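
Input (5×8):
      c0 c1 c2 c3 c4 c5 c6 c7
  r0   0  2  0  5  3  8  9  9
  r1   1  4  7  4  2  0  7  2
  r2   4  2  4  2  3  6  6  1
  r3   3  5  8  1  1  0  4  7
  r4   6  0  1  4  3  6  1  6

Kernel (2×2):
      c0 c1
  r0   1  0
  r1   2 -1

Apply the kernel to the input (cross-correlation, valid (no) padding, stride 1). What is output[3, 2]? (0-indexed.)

The receptive field on the input at this output position is [8 1 / 1 4]. Elementwise product with the kernel and sum: 8·1 + 1·2 + 4·-1.

6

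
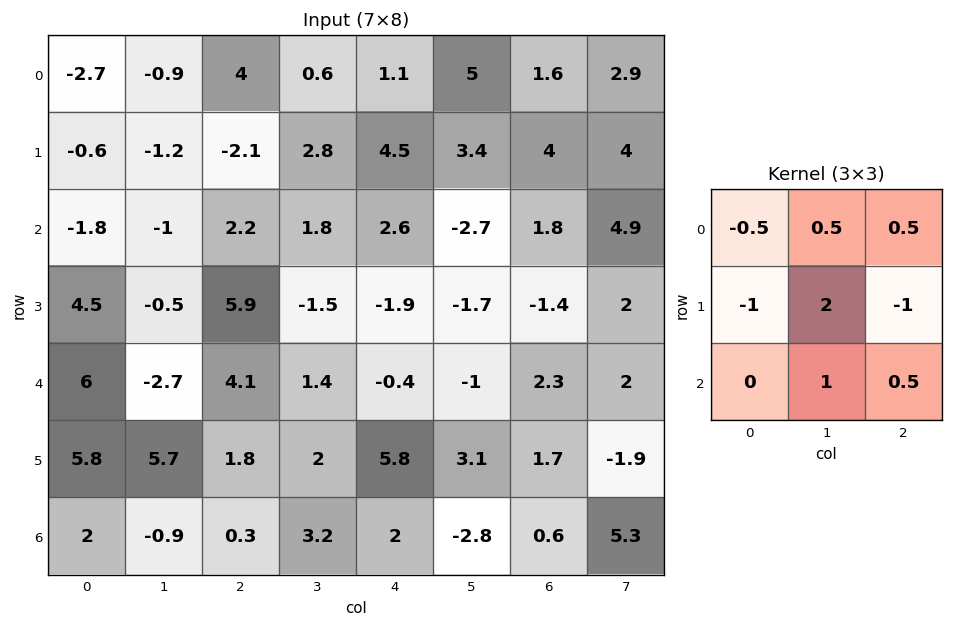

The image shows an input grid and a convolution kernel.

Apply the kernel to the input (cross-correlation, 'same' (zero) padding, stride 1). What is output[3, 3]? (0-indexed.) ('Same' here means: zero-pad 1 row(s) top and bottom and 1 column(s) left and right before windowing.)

The receptive field on the zero-padded input at this output position is [2.2 1.8 2.6 / 5.9 -1.5 -1.9 / 4.1 1.4 -0.4]. Elementwise product with the kernel and sum: 2.2·-0.5 + 1.8·0.5 + 2.6·0.5 + 5.9·-1 + -1.5·2 + -1.9·-1 + 1.4·1 + -0.4·0.5.

-4.7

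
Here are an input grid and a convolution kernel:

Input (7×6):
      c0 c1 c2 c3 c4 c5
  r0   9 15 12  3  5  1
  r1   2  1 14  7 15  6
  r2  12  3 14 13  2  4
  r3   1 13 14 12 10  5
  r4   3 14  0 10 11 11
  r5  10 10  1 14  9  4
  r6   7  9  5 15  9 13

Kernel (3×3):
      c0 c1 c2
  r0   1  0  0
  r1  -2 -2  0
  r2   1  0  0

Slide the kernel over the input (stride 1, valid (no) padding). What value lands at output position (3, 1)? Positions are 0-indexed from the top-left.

-5

The receptive field on the input at this output position is [13 14 12 / 14 0 10 / 10 1 14]. Elementwise product with the kernel and sum: 13·1 + 14·-2 + 0·-2 + 10·1.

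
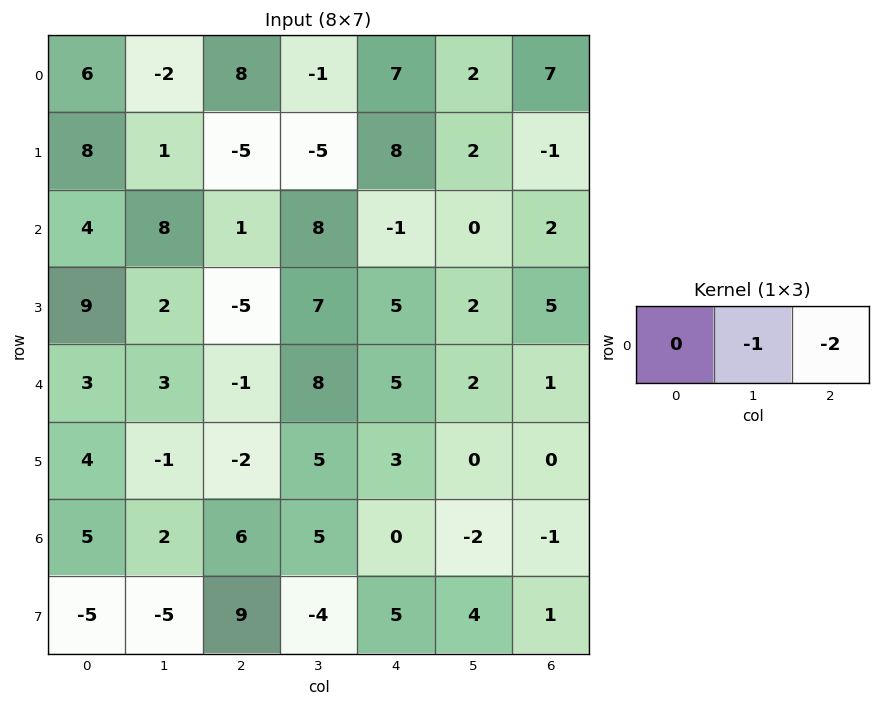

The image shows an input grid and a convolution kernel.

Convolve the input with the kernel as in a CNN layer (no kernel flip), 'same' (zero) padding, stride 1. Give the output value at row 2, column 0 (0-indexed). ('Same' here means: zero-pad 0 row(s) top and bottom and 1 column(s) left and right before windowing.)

The receptive field on the zero-padded input at this output position is [0 4 8]. Elementwise product with the kernel and sum: 4·-1 + 8·-2.

-20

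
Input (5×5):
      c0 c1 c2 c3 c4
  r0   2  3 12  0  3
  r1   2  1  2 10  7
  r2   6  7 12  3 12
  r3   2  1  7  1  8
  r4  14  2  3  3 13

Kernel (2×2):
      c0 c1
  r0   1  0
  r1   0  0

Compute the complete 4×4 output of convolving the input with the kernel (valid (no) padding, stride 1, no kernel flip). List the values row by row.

Output[0,0]: The receptive field on the input at this output position is [2 3 / 2 1]. Elementwise product with the kernel and sum: 2·1.
Output[0,1]: The receptive field on the input at this output position is [3 12 / 1 2]. Elementwise product with the kernel and sum: 3·1.

2 3 12 0
2 1 2 10
6 7 12 3
2 1 7 1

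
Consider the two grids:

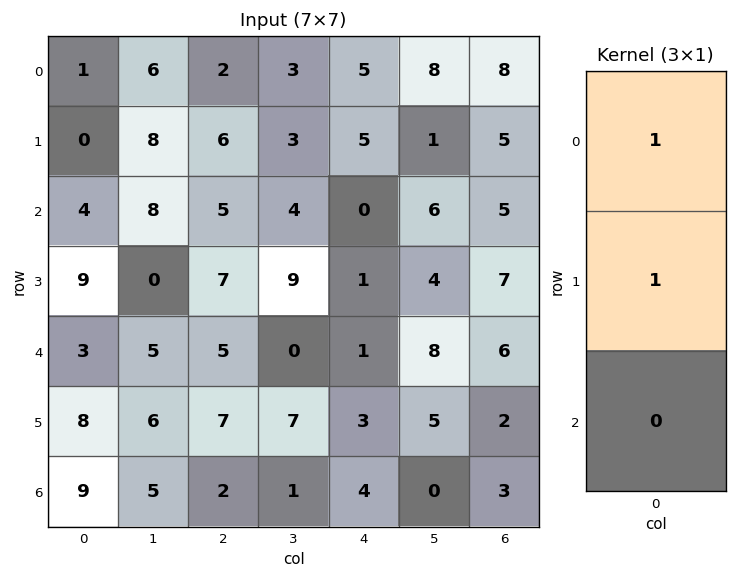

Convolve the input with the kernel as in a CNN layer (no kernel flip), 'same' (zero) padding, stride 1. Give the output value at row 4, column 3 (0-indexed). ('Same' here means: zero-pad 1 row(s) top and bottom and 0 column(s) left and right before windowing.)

9

The receptive field on the zero-padded input at this output position is [9 / 0 / 7]. Elementwise product with the kernel and sum: 9·1 + 0·1.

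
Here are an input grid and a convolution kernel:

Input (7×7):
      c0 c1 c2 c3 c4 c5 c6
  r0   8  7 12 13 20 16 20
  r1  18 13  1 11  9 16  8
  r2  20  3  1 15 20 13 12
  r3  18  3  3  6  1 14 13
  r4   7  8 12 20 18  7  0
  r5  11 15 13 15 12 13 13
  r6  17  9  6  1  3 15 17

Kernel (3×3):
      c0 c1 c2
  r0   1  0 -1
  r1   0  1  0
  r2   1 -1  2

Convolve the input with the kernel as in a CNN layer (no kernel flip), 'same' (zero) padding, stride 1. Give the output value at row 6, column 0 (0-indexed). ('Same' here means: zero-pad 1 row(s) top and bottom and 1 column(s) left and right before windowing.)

The receptive field on the zero-padded input at this output position is [0 11 15 / 0 17 9 / 0 0 0]. Elementwise product with the kernel and sum: 0·1 + 15·-1 + 17·1 + 0·1 + 0·-1 + 0·2.

2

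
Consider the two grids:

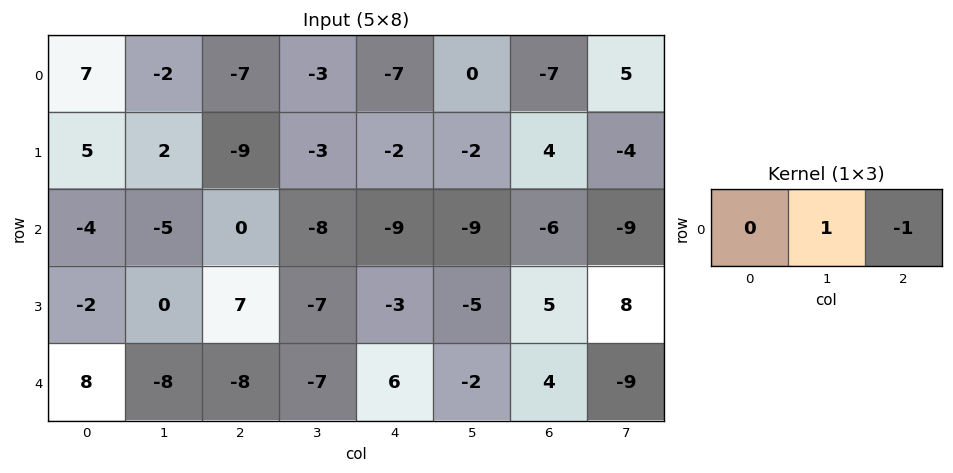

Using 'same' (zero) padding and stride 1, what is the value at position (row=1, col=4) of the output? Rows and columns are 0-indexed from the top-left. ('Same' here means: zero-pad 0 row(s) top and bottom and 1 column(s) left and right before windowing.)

0

The receptive field on the zero-padded input at this output position is [-3 -2 -2]. Elementwise product with the kernel and sum: -2·1 + -2·-1.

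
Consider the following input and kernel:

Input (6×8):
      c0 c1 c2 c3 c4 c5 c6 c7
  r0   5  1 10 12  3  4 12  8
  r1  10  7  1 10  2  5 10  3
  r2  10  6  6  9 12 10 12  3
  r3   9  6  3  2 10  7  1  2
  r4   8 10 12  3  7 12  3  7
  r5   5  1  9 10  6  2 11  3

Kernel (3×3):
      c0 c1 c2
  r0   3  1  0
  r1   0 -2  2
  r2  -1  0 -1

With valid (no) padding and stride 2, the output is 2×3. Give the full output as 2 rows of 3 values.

Output[0,0]: The receptive field on the input at this output position is [5 1 10 / 10 7 1 / 10 6 6]. Elementwise product with the kernel and sum: 5·3 + 1·1 + 7·-2 + 1·2 + 10·-1 + 6·-1.
Output[0,1]: The receptive field on the input at this output position is [10 12 3 / 1 10 2 / 6 9 12]. Elementwise product with the kernel and sum: 10·3 + 12·1 + 10·-2 + 2·2 + 6·-1 + 12·-1.

-12 8 -1
10 24 24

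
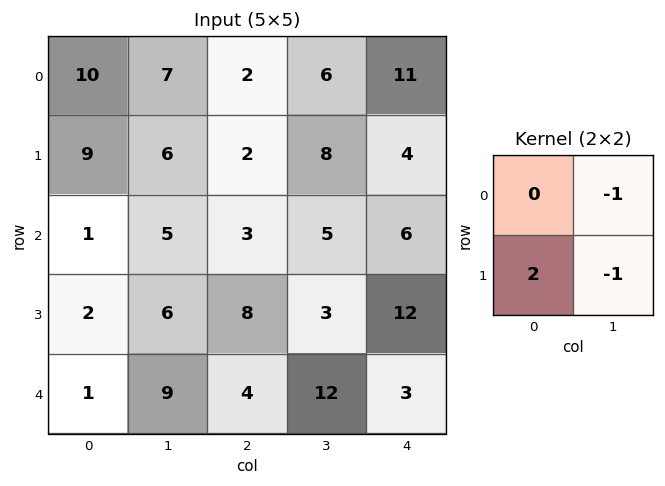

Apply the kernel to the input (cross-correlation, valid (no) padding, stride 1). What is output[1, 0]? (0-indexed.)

-9

The receptive field on the input at this output position is [9 6 / 1 5]. Elementwise product with the kernel and sum: 6·-1 + 1·2 + 5·-1.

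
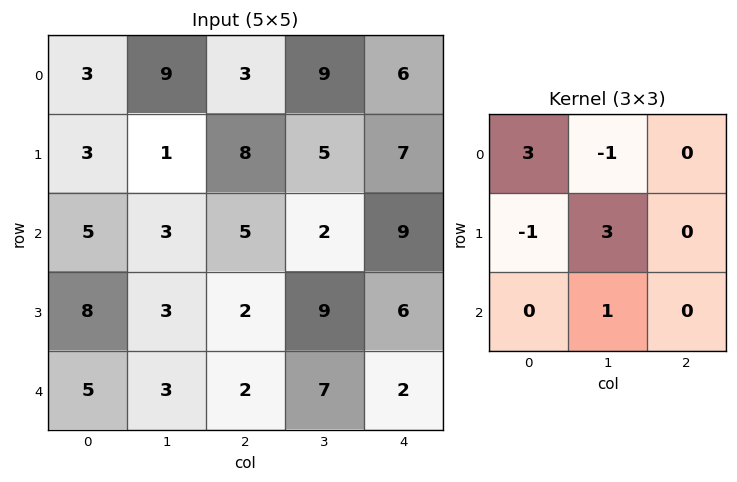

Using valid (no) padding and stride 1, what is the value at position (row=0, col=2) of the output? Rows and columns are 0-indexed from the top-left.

9

The receptive field on the input at this output position is [3 9 6 / 8 5 7 / 5 2 9]. Elementwise product with the kernel and sum: 3·3 + 9·-1 + 8·-1 + 5·3 + 2·1.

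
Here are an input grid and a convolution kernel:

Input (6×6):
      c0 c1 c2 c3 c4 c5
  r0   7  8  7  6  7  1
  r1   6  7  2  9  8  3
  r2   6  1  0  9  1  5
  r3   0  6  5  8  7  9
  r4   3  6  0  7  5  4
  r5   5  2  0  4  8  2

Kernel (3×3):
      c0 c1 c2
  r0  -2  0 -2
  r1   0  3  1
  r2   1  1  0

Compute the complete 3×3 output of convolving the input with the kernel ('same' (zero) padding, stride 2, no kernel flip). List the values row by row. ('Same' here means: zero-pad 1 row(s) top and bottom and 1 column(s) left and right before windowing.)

35 36 39
5 -12 -1
8 -19 -3

Output[0,0]: The receptive field on the zero-padded input at this output position is [0 0 0 / 0 7 8 / 0 6 7]. Elementwise product with the kernel and sum: 0·-2 + 0·-2 + 7·3 + 8·1 + 0·1 + 6·1.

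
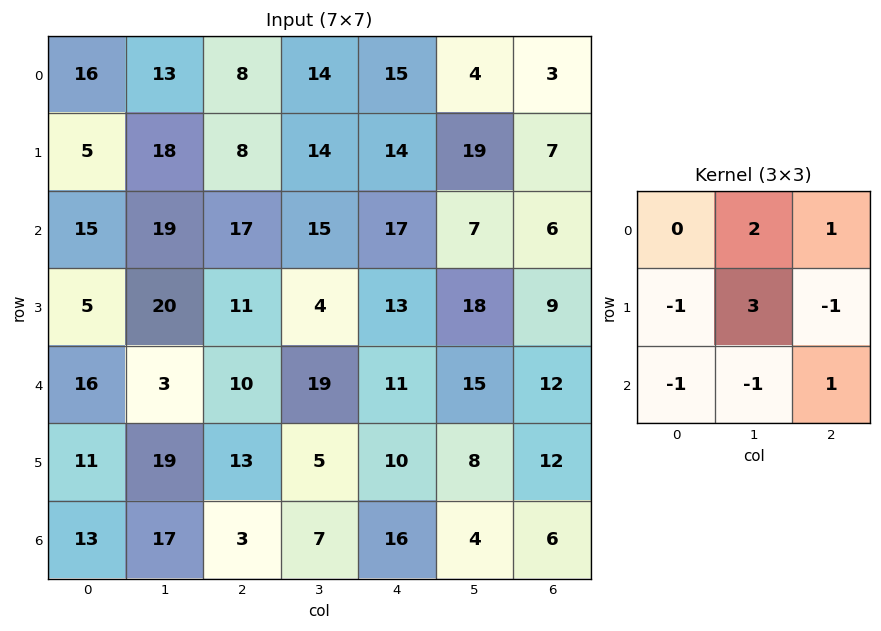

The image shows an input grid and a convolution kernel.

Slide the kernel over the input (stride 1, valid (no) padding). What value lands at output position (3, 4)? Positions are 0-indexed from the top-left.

61

The receptive field on the input at this output position is [13 18 9 / 11 15 12 / 10 8 12]. Elementwise product with the kernel and sum: 18·2 + 9·1 + 11·-1 + 15·3 + 12·-1 + 10·-1 + 8·-1 + 12·1.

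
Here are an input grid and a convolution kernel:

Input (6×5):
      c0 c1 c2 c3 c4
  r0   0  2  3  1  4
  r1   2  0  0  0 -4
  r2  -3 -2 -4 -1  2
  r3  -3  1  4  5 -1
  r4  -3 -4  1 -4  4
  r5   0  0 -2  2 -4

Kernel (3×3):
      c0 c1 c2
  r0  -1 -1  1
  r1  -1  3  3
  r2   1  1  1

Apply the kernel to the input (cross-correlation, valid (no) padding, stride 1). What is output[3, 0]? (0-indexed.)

The receptive field on the input at this output position is [-3 1 4 / -3 -4 1 / 0 0 -2]. Elementwise product with the kernel and sum: -3·-1 + 1·-1 + 4·1 + -3·-1 + -4·3 + 1·3 + 0·1 + 0·1 + -2·1.

-2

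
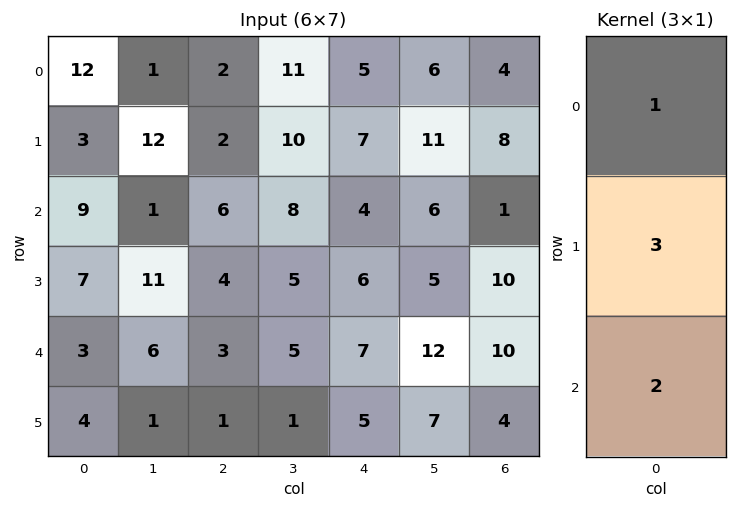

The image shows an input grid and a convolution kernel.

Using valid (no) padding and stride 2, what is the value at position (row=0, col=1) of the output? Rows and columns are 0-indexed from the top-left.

The receptive field on the input at this output position is [2 / 2 / 6]. Elementwise product with the kernel and sum: 2·1 + 2·3 + 6·2.

20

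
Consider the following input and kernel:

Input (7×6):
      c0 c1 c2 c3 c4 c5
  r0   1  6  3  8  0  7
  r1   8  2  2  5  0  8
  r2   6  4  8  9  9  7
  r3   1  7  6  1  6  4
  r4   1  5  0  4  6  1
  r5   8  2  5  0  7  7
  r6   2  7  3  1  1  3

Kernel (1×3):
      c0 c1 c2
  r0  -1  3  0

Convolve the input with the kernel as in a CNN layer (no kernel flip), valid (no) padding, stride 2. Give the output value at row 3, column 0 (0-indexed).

The receptive field on the input at this output position is [2 7 3]. Elementwise product with the kernel and sum: 2·-1 + 7·3.

19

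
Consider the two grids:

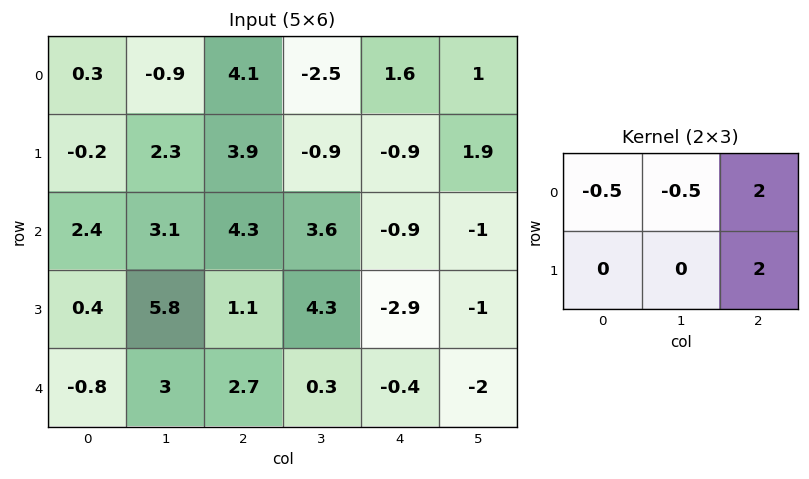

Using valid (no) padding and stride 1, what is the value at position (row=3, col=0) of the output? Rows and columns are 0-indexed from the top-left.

The receptive field on the input at this output position is [0.4 5.8 1.1 / -0.8 3 2.7]. Elementwise product with the kernel and sum: 0.4·-0.5 + 5.8·-0.5 + 1.1·2 + 2.7·2.

4.5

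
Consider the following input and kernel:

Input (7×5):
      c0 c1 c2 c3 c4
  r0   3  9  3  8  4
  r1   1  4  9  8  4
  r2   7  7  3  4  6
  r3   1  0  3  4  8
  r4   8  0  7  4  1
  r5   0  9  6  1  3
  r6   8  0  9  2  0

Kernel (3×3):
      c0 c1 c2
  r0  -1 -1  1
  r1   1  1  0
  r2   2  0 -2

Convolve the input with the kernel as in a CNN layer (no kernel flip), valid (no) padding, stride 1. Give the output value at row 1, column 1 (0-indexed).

The receptive field on the input at this output position is [4 9 8 / 7 3 4 / 0 3 4]. Elementwise product with the kernel and sum: 4·-1 + 9·-1 + 8·1 + 7·1 + 3·1 + 0·2 + 4·-2.

-3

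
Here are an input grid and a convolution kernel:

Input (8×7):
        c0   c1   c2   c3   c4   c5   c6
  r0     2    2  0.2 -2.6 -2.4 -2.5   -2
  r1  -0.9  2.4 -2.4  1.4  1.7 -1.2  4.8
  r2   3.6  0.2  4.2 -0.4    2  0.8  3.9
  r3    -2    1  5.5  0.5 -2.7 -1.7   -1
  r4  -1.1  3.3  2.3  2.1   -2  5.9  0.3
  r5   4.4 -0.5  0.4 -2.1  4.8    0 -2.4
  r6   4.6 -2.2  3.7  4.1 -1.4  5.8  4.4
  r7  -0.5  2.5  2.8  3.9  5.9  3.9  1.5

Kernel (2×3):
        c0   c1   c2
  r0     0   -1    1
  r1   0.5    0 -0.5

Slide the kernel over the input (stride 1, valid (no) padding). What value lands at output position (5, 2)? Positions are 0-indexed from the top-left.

The receptive field on the input at this output position is [0.4 -2.1 4.8 / 3.7 4.1 -1.4]. Elementwise product with the kernel and sum: -2.1·-1 + 4.8·1 + 3.7·0.5 + -1.4·-0.5.

9.45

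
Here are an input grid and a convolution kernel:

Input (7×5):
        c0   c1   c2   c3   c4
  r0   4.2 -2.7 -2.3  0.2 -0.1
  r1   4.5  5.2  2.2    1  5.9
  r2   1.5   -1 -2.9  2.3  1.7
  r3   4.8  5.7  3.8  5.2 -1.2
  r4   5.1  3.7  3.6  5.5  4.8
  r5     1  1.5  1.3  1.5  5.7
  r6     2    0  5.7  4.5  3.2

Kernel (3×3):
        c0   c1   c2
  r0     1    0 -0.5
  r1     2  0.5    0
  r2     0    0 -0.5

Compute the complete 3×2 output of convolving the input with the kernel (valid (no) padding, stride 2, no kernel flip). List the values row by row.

18.4 1.8
13.6 4.05
3.2 2.95

Output[0,0]: The receptive field on the input at this output position is [4.2 -2.7 -2.3 / 4.5 5.2 2.2 / 1.5 -1 -2.9]. Elementwise product with the kernel and sum: 4.2·1 + -2.3·-0.5 + 4.5·2 + 5.2·0.5 + -2.9·-0.5.
Output[0,1]: The receptive field on the input at this output position is [-2.3 0.2 -0.1 / 2.2 1 5.9 / -2.9 2.3 1.7]. Elementwise product with the kernel and sum: -2.3·1 + -0.1·-0.5 + 2.2·2 + 1·0.5 + 1.7·-0.5.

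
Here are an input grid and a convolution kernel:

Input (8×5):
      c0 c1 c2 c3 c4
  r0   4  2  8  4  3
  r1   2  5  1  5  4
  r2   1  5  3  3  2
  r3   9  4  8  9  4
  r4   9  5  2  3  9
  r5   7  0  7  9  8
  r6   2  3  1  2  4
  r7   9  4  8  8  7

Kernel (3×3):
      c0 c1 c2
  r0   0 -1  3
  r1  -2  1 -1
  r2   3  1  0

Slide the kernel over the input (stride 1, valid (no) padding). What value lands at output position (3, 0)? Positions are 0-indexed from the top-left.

The receptive field on the input at this output position is [9 4 8 / 9 5 2 / 7 0 7]. Elementwise product with the kernel and sum: 4·-1 + 8·3 + 9·-2 + 5·1 + 2·-1 + 7·3 + 0·1.

26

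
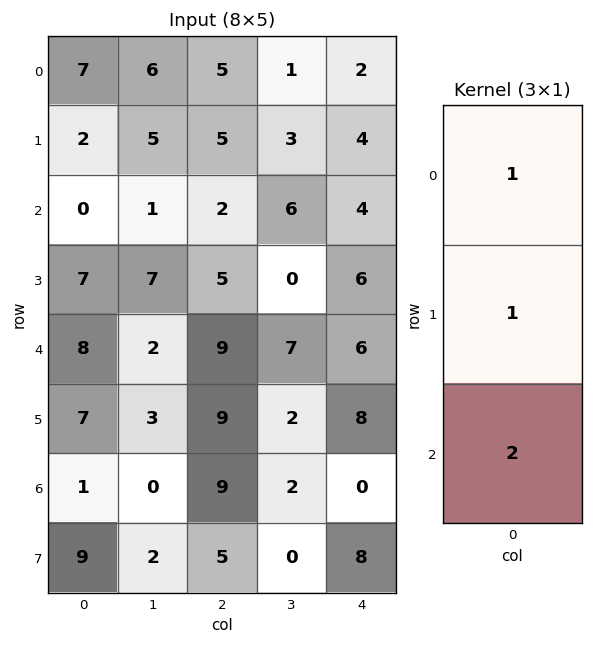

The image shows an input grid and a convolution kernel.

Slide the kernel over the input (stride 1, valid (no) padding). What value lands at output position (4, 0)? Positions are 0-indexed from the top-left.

The receptive field on the input at this output position is [8 / 7 / 1]. Elementwise product with the kernel and sum: 8·1 + 7·1 + 1·2.

17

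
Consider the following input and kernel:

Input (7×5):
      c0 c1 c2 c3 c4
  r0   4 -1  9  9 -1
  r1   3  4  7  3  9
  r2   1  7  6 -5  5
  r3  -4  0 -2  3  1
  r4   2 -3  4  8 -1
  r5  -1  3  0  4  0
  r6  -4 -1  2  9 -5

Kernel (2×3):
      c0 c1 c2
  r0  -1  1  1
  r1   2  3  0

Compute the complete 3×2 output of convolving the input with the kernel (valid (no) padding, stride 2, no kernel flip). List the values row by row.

22 22
4 -1
6 15

Output[0,0]: The receptive field on the input at this output position is [4 -1 9 / 3 4 7]. Elementwise product with the kernel and sum: 4·-1 + -1·1 + 9·1 + 3·2 + 4·3.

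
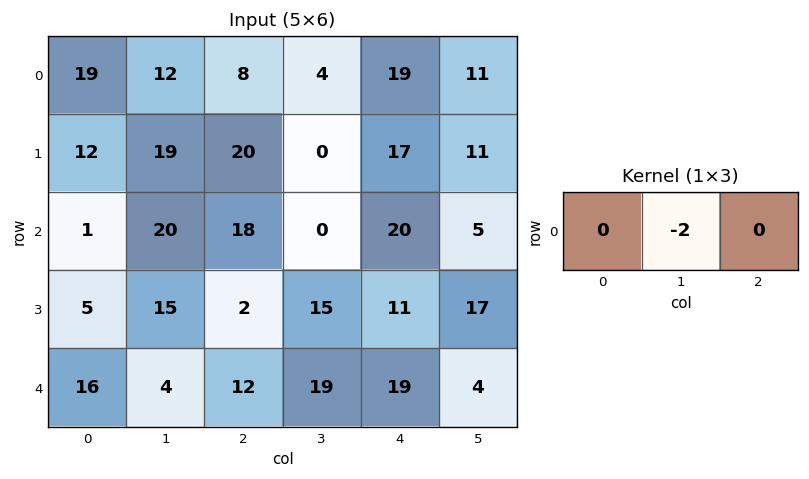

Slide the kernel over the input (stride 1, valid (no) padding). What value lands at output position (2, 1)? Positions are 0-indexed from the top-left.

-36

The receptive field on the input at this output position is [20 18 0]. Elementwise product with the kernel and sum: 18·-2.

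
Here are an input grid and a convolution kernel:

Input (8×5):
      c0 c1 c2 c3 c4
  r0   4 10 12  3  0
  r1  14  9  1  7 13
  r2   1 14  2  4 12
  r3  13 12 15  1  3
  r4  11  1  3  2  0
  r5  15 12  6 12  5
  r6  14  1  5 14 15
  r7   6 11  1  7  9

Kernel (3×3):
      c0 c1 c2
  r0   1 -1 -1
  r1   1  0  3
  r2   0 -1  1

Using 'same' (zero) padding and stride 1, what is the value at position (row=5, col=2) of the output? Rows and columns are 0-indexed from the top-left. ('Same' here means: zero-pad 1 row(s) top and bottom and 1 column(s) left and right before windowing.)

53

The receptive field on the zero-padded input at this output position is [1 3 2 / 12 6 12 / 1 5 14]. Elementwise product with the kernel and sum: 1·1 + 3·-1 + 2·-1 + 12·1 + 12·3 + 5·-1 + 14·1.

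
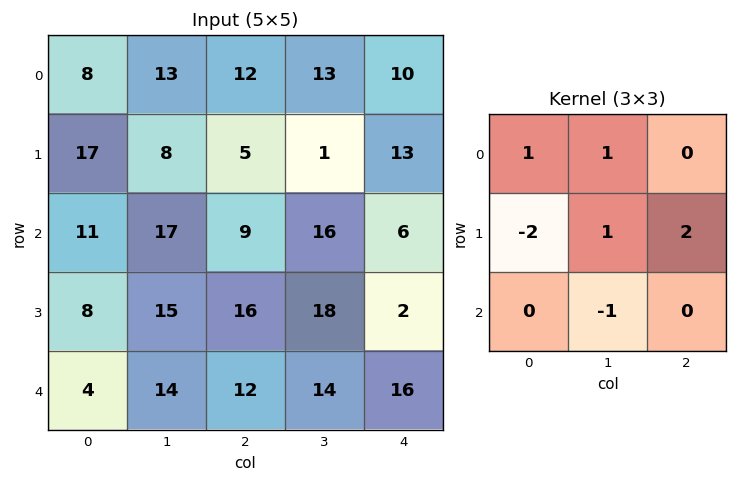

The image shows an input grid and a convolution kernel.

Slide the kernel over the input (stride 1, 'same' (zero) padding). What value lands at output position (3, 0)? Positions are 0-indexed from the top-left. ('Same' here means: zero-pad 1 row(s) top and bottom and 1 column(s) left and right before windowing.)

The receptive field on the zero-padded input at this output position is [0 11 17 / 0 8 15 / 0 4 14]. Elementwise product with the kernel and sum: 0·1 + 11·1 + 0·-2 + 8·1 + 15·2 + 4·-1.

45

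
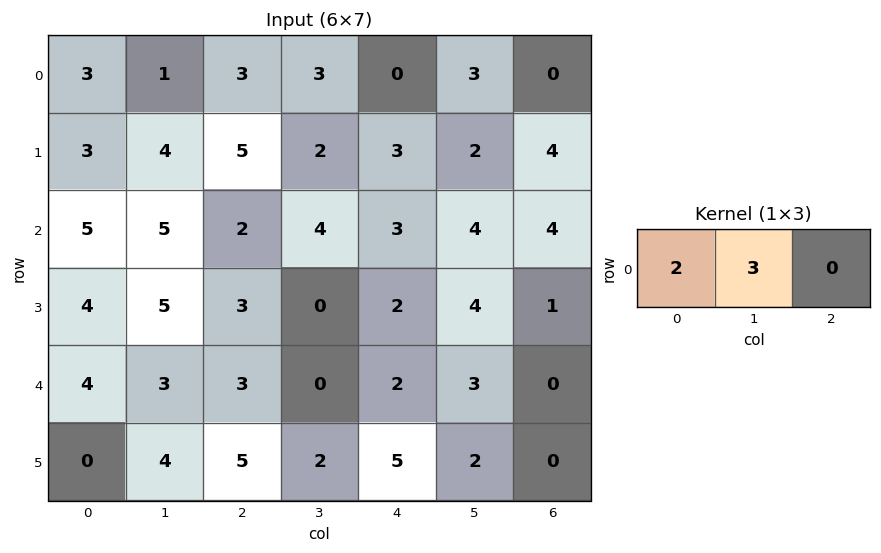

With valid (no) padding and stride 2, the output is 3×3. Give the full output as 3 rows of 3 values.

9 15 9
25 16 18
17 6 13

Output[0,0]: The receptive field on the input at this output position is [3 1 3]. Elementwise product with the kernel and sum: 3·2 + 1·3.
Output[0,1]: The receptive field on the input at this output position is [3 3 0]. Elementwise product with the kernel and sum: 3·2 + 3·3.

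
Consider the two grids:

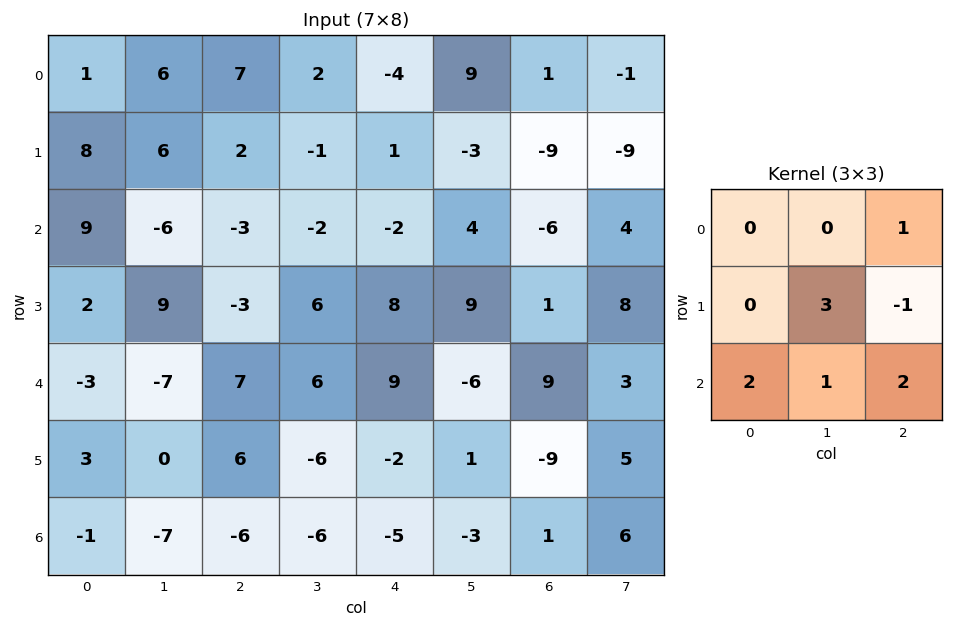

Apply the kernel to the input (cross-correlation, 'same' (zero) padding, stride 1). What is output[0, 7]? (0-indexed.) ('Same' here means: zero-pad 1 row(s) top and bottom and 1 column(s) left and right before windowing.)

The receptive field on the zero-padded input at this output position is [0 0 0 / 1 -1 0 / -9 -9 0]. Elementwise product with the kernel and sum: 0·1 + -1·3 + 0·-1 + -9·2 + -9·1 + 0·2.

-30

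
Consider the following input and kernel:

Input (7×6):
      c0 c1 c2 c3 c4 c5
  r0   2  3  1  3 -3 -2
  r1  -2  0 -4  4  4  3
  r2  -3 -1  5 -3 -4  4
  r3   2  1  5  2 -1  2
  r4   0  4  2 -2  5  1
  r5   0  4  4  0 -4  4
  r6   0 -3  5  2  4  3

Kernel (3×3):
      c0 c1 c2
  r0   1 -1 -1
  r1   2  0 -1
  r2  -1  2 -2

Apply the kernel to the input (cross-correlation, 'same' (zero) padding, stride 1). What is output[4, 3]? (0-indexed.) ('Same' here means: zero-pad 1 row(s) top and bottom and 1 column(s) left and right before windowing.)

7

The receptive field on the zero-padded input at this output position is [5 2 -1 / 2 -2 5 / 4 0 -4]. Elementwise product with the kernel and sum: 5·1 + 2·-1 + -1·-1 + 2·2 + 5·-1 + 4·-1 + 0·2 + -4·-2.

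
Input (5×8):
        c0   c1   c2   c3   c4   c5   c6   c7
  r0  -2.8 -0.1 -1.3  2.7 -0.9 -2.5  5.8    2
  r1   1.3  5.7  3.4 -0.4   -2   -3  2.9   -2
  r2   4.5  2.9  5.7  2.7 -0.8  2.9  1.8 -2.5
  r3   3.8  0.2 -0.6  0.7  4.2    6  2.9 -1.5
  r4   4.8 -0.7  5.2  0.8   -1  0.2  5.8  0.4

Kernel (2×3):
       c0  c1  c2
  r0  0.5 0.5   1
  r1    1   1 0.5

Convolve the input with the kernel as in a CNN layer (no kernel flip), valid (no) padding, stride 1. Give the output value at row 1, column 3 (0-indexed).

-0.85

The receptive field on the input at this output position is [-0.4 -2 -3 / 2.7 -0.8 2.9]. Elementwise product with the kernel and sum: -0.4·0.5 + -2·0.5 + -3·1 + 2.7·1 + -0.8·1 + 2.9·0.5.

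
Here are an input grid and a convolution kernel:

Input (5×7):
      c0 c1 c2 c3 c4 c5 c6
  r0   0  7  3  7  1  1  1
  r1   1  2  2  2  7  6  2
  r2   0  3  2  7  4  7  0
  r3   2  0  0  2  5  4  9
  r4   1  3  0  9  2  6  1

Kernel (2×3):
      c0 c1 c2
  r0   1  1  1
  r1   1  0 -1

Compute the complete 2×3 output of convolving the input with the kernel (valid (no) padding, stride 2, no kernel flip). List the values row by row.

Output[0,0]: The receptive field on the input at this output position is [0 7 3 / 1 2 2]. Elementwise product with the kernel and sum: 0·1 + 7·1 + 3·1 + 1·1 + 2·-1.
Output[0,1]: The receptive field on the input at this output position is [3 7 1 / 2 2 7]. Elementwise product with the kernel and sum: 3·1 + 7·1 + 1·1 + 2·1 + 7·-1.

9 6 8
7 8 7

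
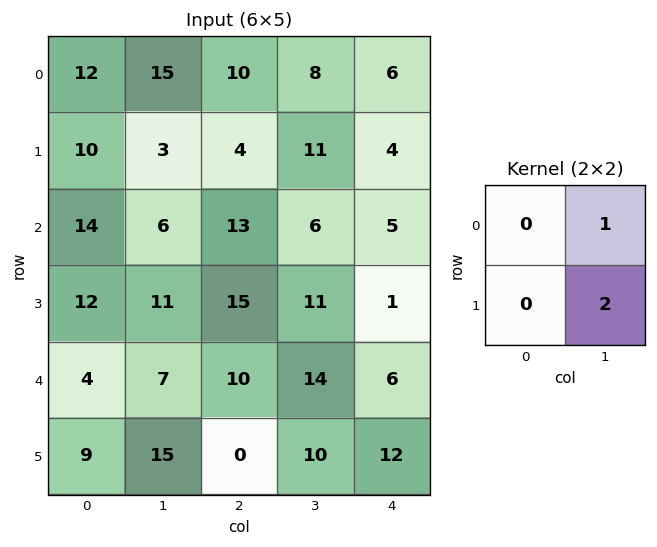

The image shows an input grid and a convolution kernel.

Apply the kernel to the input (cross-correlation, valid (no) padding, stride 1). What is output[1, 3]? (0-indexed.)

The receptive field on the input at this output position is [11 4 / 6 5]. Elementwise product with the kernel and sum: 4·1 + 5·2.

14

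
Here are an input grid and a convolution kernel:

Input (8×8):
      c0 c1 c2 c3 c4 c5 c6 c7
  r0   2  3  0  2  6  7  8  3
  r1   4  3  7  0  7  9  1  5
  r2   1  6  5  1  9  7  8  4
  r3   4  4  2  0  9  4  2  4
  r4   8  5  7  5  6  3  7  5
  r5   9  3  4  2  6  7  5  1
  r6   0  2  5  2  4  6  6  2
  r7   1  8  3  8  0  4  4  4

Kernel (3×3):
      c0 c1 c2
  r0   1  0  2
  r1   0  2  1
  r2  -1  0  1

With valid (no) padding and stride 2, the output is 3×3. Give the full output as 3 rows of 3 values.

19 23 40
20 31 36
37 28 41

Output[0,0]: The receptive field on the input at this output position is [2 3 0 / 4 3 7 / 1 6 5]. Elementwise product with the kernel and sum: 2·1 + 0·2 + 3·2 + 7·1 + 1·-1 + 5·1.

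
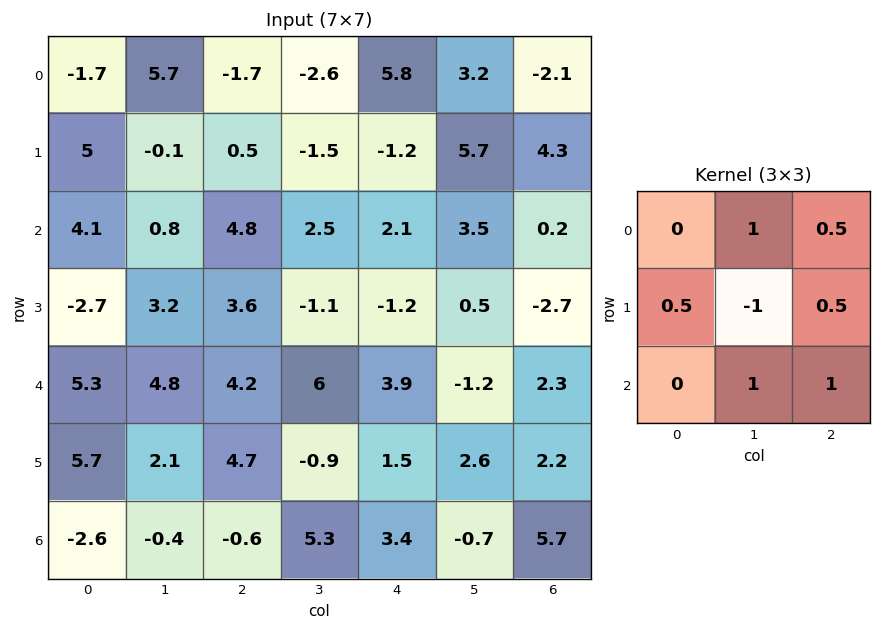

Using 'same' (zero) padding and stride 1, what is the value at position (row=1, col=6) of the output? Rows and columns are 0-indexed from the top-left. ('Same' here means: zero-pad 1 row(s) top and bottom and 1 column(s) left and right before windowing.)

-3.35

The receptive field on the zero-padded input at this output position is [3.2 -2.1 0 / 5.7 4.3 0 / 3.5 0.2 0]. Elementwise product with the kernel and sum: -2.1·1 + 0·0.5 + 5.7·0.5 + 4.3·-1 + 0·0.5 + 0.2·1 + 0·1.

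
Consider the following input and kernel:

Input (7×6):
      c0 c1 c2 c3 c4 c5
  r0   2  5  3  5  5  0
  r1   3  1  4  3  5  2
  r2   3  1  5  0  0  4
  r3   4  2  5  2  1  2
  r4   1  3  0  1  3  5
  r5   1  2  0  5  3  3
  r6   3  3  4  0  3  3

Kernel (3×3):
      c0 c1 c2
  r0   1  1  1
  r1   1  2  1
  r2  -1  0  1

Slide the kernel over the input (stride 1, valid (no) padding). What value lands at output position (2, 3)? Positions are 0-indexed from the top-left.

14

The receptive field on the input at this output position is [0 0 4 / 2 1 2 / 1 3 5]. Elementwise product with the kernel and sum: 0·1 + 0·1 + 4·1 + 2·1 + 1·2 + 2·1 + 1·-1 + 5·1.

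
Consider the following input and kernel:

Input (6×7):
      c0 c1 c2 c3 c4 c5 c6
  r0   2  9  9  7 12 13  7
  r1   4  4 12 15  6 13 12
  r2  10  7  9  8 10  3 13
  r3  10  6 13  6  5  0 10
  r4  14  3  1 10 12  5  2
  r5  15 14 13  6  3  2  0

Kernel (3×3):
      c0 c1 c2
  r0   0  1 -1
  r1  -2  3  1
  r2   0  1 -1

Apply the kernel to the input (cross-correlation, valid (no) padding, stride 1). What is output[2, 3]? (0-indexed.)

The receptive field on the input at this output position is [8 10 3 / 6 5 0 / 10 12 5]. Elementwise product with the kernel and sum: 10·1 + 3·-1 + 6·-2 + 5·3 + 0·1 + 12·1 + 5·-1.

17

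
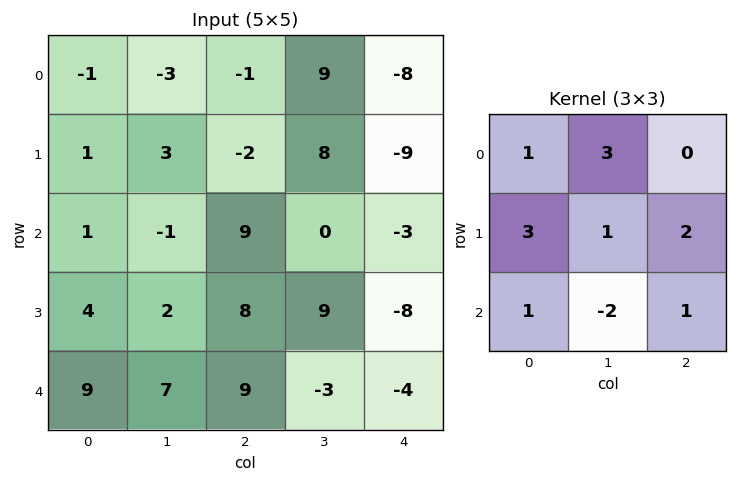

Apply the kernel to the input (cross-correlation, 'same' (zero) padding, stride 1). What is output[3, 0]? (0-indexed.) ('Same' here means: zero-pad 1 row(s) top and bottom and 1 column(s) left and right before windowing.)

0

The receptive field on the zero-padded input at this output position is [0 1 -1 / 0 4 2 / 0 9 7]. Elementwise product with the kernel and sum: 0·1 + 1·3 + 0·3 + 4·1 + 2·2 + 0·1 + 9·-2 + 7·1.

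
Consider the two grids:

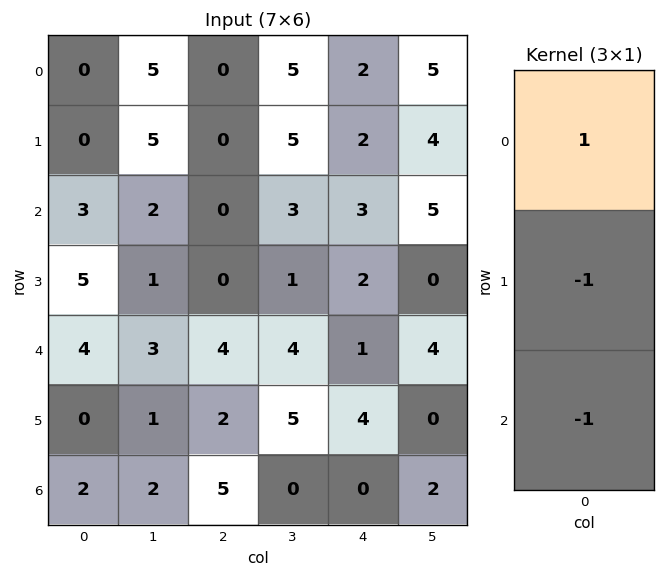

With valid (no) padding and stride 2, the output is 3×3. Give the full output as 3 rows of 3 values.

Output[0,0]: The receptive field on the input at this output position is [0 / 0 / 3]. Elementwise product with the kernel and sum: 0·1 + 0·-1 + 3·-1.

-3 0 -3
-6 -4 0
2 -3 -3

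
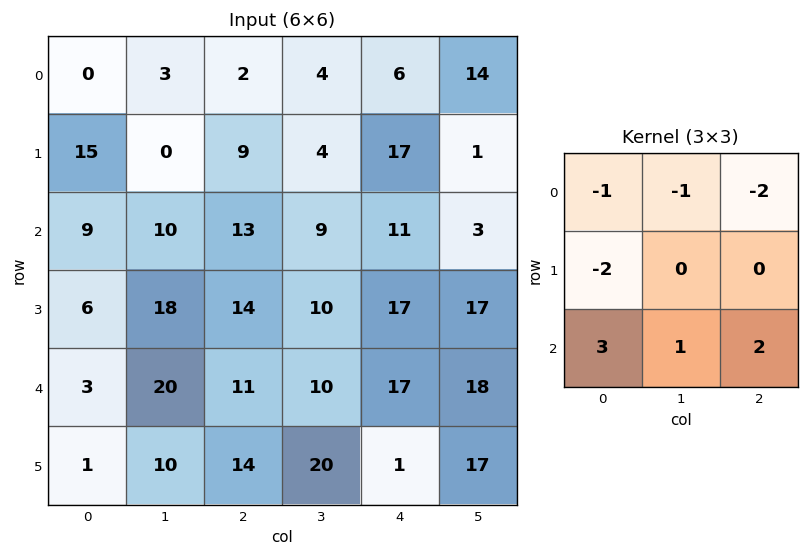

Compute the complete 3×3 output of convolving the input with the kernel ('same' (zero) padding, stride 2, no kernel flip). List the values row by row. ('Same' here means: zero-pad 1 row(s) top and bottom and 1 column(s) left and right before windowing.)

15 11 23
27 51 40
-21 -8 14

Output[0,0]: The receptive field on the zero-padded input at this output position is [0 0 0 / 0 0 3 / 0 15 0]. Elementwise product with the kernel and sum: 0·-1 + 0·-1 + 0·-2 + 0·-2 + 0·3 + 15·1 + 0·2.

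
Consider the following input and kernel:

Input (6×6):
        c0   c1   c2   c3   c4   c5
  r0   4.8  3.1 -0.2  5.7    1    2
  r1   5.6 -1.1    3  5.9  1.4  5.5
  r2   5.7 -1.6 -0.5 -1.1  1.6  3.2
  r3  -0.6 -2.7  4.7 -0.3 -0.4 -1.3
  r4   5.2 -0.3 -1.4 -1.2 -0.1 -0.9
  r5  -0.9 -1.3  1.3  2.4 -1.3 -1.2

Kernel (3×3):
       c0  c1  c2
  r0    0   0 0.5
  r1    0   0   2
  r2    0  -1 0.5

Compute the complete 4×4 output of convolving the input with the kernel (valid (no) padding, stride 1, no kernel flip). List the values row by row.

Output[0,0]: The receptive field on the input at this output position is [4.8 3.1 -0.2 / 5.6 -1.1 3 / 5.7 -1.6 -0.5]. Elementwise product with the kernel and sum: -0.2·0.5 + 3·2 + -1.6·-1 + -0.5·0.5.
Output[0,1]: The receptive field on the input at this output position is [3.1 -0.2 5.7 / -1.1 3 5.9 / -1.6 -0.5 -1.1]. Elementwise product with the kernel and sum: 5.7·0.5 + 5.9·2 + -0.5·-1 + -1.1·0.5.

7.25 14.6 5.2 12
5.55 -4.1 4 8.9
8.75 -0.35 1.15 -1.35
1.5 -2.65 -3.45 -1.75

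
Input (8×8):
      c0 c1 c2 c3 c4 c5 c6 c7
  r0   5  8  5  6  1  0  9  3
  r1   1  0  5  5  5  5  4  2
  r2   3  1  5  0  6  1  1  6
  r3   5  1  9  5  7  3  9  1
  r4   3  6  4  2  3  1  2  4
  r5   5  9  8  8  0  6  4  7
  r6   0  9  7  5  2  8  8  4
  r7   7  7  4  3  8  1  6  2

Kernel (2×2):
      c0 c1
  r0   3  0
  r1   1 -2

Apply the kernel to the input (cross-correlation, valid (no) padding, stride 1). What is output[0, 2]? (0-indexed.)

The receptive field on the input at this output position is [5 6 / 5 5]. Elementwise product with the kernel and sum: 5·3 + 5·1 + 5·-2.

10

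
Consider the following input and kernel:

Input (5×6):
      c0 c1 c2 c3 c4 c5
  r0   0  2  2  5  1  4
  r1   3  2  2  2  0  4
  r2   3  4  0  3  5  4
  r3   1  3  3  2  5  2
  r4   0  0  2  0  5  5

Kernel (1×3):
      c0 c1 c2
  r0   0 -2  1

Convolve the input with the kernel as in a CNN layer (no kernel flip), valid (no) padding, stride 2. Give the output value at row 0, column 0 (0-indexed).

The receptive field on the input at this output position is [0 2 2]. Elementwise product with the kernel and sum: 2·-2 + 2·1.

-2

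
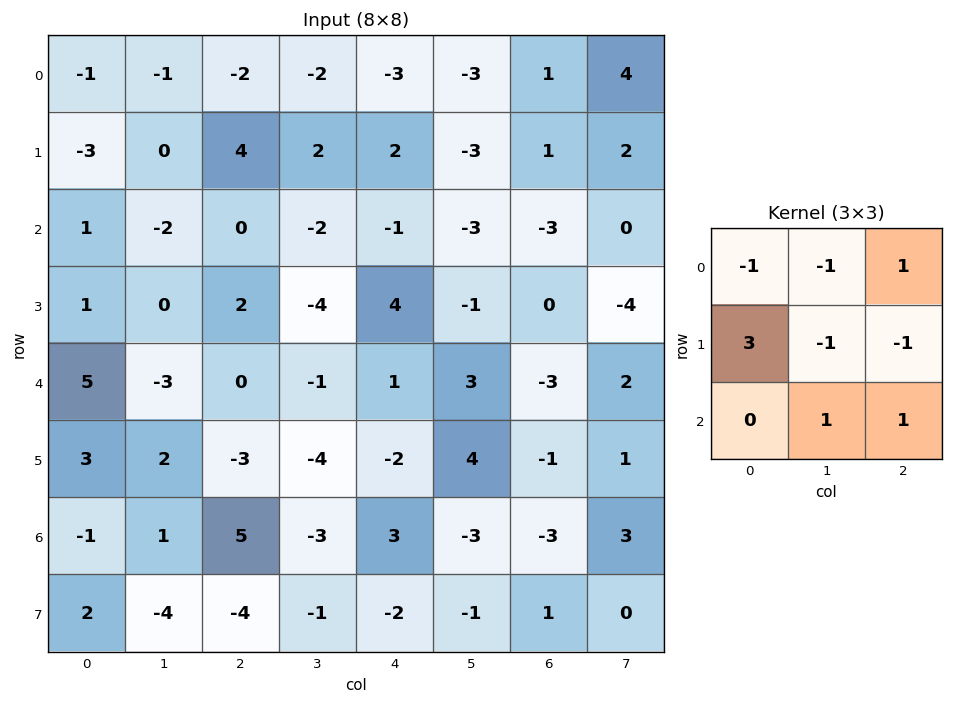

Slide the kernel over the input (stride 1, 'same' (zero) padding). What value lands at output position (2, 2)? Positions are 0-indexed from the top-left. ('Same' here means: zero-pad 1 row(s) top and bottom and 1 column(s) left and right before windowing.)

-8

The receptive field on the zero-padded input at this output position is [0 4 2 / -2 0 -2 / 0 2 -4]. Elementwise product with the kernel and sum: 0·-1 + 4·-1 + 2·1 + -2·3 + 0·-1 + -2·-1 + 2·1 + -4·1.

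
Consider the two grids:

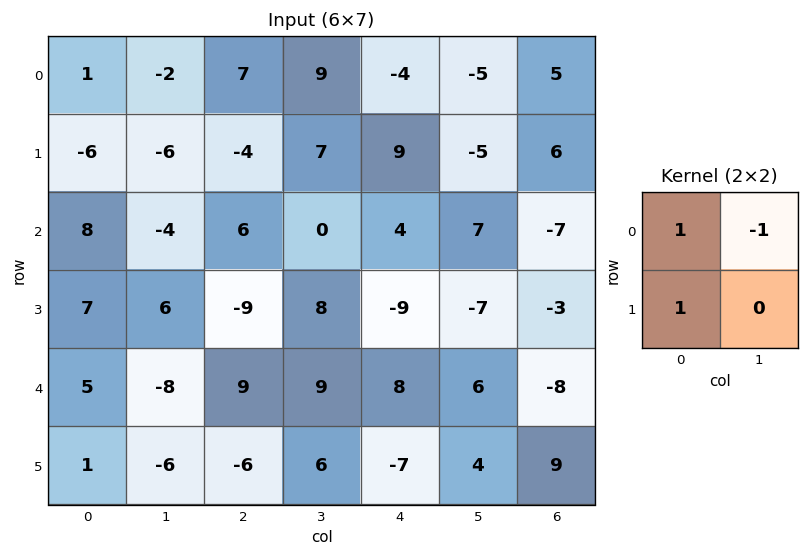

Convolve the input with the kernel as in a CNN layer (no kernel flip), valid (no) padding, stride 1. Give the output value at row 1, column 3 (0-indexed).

-2

The receptive field on the input at this output position is [7 9 / 0 4]. Elementwise product with the kernel and sum: 7·1 + 9·-1 + 0·1.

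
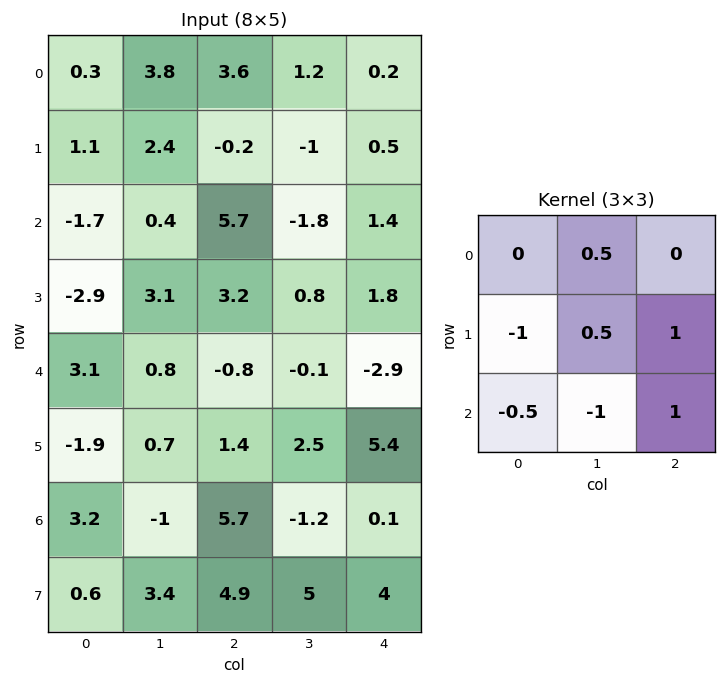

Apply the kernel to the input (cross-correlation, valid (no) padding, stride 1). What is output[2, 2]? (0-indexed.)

The receptive field on the input at this output position is [5.7 -1.8 1.4 / 3.2 0.8 1.8 / -0.8 -0.1 -2.9]. Elementwise product with the kernel and sum: -1.8·0.5 + 3.2·-1 + 0.8·0.5 + 1.8·1 + -0.8·-0.5 + -0.1·-1 + -2.9·1.

-4.3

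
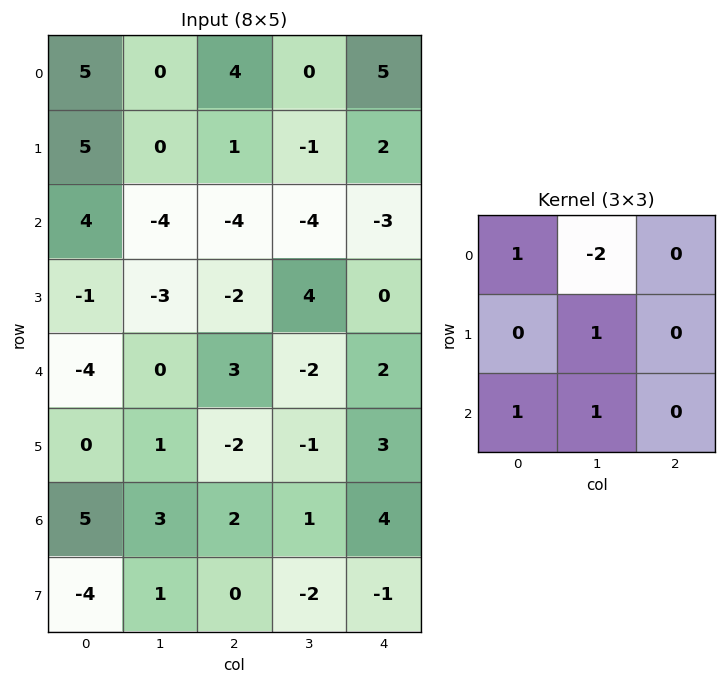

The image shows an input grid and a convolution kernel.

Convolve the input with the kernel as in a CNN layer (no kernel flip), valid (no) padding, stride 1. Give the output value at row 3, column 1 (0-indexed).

The receptive field on the input at this output position is [-3 -2 4 / 0 3 -2 / 1 -2 -1]. Elementwise product with the kernel and sum: -3·1 + -2·-2 + 3·1 + 1·1 + -2·1.

3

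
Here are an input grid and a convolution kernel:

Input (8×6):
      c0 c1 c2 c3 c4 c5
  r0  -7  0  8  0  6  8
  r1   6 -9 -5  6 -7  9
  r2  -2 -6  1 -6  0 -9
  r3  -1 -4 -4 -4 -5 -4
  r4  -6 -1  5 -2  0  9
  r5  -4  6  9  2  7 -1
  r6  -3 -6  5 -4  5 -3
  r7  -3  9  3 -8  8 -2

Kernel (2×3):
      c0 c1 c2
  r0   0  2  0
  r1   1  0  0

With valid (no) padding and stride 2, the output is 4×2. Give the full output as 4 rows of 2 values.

Output[0,0]: The receptive field on the input at this output position is [-7 0 8 / 6 -9 -5]. Elementwise product with the kernel and sum: 0·2 + 6·1.
Output[0,1]: The receptive field on the input at this output position is [8 0 6 / -5 6 -7]. Elementwise product with the kernel and sum: 0·2 + -5·1.

6 -5
-13 -16
-6 5
-15 -5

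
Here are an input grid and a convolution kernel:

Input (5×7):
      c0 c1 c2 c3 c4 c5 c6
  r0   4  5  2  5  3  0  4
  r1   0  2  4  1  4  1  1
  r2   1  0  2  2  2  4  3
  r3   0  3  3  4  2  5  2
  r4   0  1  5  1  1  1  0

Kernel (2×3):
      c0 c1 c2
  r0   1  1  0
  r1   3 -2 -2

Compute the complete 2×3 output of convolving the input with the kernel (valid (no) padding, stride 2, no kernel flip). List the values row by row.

-3 9 11
-11 1 -2

Output[0,0]: The receptive field on the input at this output position is [4 5 2 / 0 2 4]. Elementwise product with the kernel and sum: 4·1 + 5·1 + 0·3 + 2·-2 + 4·-2.
Output[0,1]: The receptive field on the input at this output position is [2 5 3 / 4 1 4]. Elementwise product with the kernel and sum: 2·1 + 5·1 + 4·3 + 1·-2 + 4·-2.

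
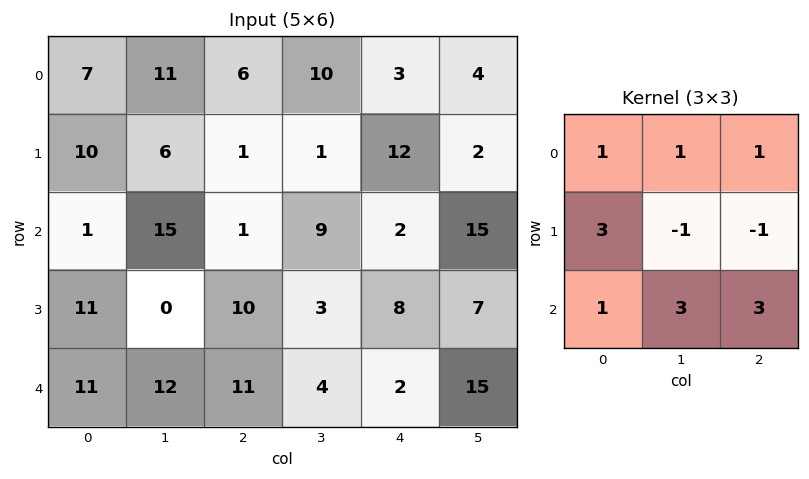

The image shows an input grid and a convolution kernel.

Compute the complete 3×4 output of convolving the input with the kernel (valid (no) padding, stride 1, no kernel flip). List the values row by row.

96 88 43 66
45 82 49 73
120 69 60 75

Output[0,0]: The receptive field on the input at this output position is [7 11 6 / 10 6 1 / 1 15 1]. Elementwise product with the kernel and sum: 7·1 + 11·1 + 6·1 + 10·3 + 6·-1 + 1·-1 + 1·1 + 15·3 + 1·3.
Output[0,1]: The receptive field on the input at this output position is [11 6 10 / 6 1 1 / 15 1 9]. Elementwise product with the kernel and sum: 11·1 + 6·1 + 10·1 + 6·3 + 1·-1 + 1·-1 + 15·1 + 1·3 + 9·3.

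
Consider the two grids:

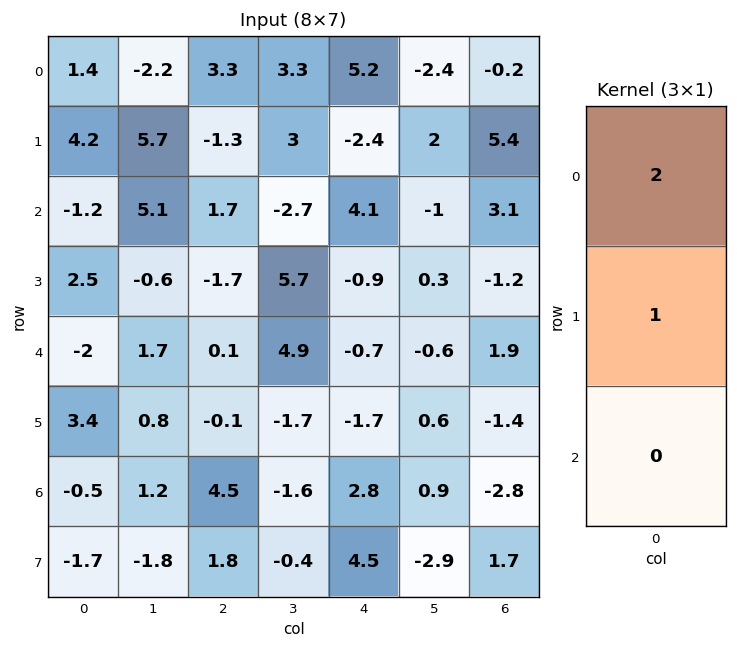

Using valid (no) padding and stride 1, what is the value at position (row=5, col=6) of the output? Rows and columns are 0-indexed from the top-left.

-5.6

The receptive field on the input at this output position is [-1.4 / -2.8 / 1.7]. Elementwise product with the kernel and sum: -1.4·2 + -2.8·1.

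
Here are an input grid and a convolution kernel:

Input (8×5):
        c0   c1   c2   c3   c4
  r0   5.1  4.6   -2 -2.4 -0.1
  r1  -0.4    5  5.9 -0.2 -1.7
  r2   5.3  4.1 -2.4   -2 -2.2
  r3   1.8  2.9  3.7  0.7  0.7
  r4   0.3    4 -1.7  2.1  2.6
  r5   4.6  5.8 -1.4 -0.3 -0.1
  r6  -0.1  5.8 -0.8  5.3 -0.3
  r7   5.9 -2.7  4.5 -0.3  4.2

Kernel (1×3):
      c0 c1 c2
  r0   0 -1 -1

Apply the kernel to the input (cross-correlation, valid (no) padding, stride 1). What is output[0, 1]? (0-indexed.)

4.4

The receptive field on the input at this output position is [4.6 -2 -2.4]. Elementwise product with the kernel and sum: -2·-1 + -2.4·-1.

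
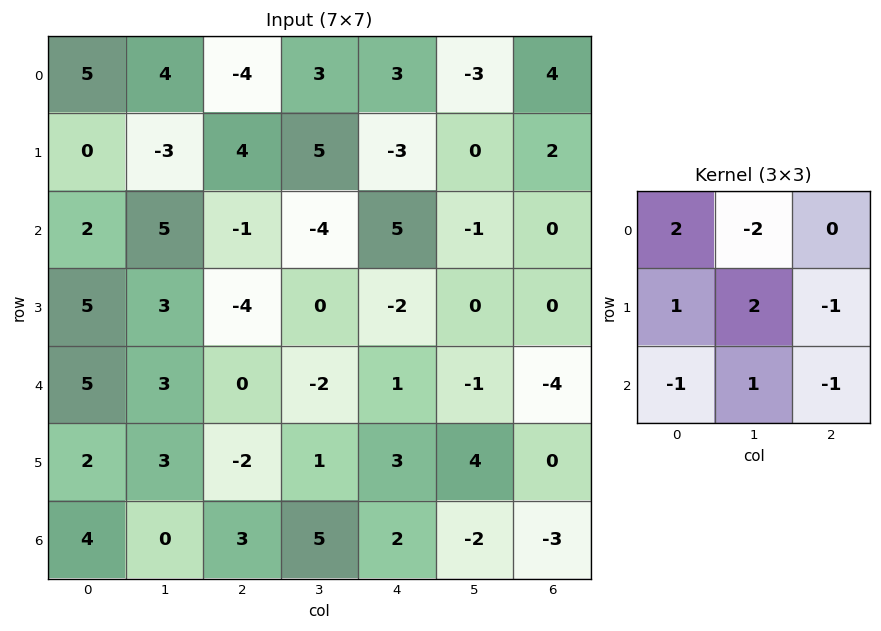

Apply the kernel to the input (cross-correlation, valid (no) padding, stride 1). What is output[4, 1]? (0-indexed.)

The receptive field on the input at this output position is [3 0 -2 / 3 -2 1 / 0 3 5]. Elementwise product with the kernel and sum: 3·2 + 0·-2 + 3·1 + -2·2 + 1·-1 + 0·-1 + 3·1 + 5·-1.

2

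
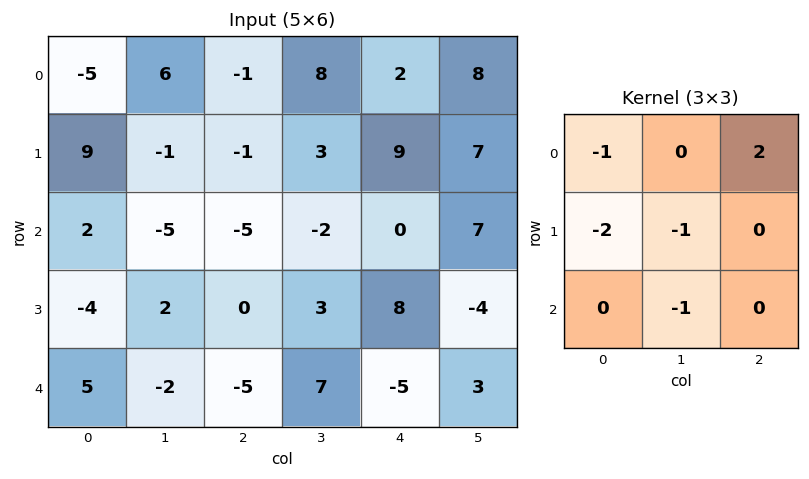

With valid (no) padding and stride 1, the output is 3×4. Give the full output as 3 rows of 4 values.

-9 18 6 -7
-12 22 28 7
-4 2 -5 7

Output[0,0]: The receptive field on the input at this output position is [-5 6 -1 / 9 -1 -1 / 2 -5 -5]. Elementwise product with the kernel and sum: -5·-1 + -1·2 + 9·-2 + -1·-1 + -5·-1.
Output[0,1]: The receptive field on the input at this output position is [6 -1 8 / -1 -1 3 / -5 -5 -2]. Elementwise product with the kernel and sum: 6·-1 + 8·2 + -1·-2 + -1·-1 + -5·-1.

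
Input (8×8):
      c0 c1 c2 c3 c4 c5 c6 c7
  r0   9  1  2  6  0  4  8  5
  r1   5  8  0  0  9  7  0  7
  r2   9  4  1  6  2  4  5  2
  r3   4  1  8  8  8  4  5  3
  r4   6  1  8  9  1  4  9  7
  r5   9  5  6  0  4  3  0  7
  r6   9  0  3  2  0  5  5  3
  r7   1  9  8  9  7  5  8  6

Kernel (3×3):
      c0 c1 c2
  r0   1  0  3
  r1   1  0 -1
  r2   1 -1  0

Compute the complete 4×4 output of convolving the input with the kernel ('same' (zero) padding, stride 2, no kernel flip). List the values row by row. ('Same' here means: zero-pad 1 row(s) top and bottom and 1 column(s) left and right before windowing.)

Output[0,0]: The receptive field on the zero-padded input at this output position is [0 0 0 / 0 9 1 / 0 5 8]. Elementwise product with the kernel and sum: 0·1 + 0·3 + 0·1 + 1·-1 + 0·1 + 5·-1.

-6 3 -7 6
16 -1 23 29
-7 16 21 13
14 4 8 23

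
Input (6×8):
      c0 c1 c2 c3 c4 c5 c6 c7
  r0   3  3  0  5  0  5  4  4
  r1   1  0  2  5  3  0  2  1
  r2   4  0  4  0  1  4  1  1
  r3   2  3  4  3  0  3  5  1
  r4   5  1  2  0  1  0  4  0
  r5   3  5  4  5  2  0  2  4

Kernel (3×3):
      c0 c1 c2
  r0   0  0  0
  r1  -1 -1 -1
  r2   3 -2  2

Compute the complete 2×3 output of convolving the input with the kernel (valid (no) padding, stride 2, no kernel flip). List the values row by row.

Output[0,0]: The receptive field on the input at this output position is [3 3 0 / 1 0 2 / 4 0 4]. Elementwise product with the kernel and sum: 1·-1 + 0·-1 + 2·-1 + 4·3 + 0·-2 + 4·2.

17 4 -8
8 1 3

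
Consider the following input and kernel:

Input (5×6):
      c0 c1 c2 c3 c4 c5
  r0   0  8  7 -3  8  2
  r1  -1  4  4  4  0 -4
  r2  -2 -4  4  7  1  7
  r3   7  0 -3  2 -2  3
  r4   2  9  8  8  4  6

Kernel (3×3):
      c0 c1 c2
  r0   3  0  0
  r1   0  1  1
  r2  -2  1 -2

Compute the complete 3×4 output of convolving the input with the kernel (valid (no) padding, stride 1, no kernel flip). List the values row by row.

Output[0,0]: The receptive field on the input at this output position is [0 8 7 / -1 4 4 / -2 -4 4]. Elementwise product with the kernel and sum: 0·3 + 4·1 + 4·1 + -2·-2 + -4·1 + 4·-2.

0 30 22 -40
-11 16 32 8
-20 -39 -4 -2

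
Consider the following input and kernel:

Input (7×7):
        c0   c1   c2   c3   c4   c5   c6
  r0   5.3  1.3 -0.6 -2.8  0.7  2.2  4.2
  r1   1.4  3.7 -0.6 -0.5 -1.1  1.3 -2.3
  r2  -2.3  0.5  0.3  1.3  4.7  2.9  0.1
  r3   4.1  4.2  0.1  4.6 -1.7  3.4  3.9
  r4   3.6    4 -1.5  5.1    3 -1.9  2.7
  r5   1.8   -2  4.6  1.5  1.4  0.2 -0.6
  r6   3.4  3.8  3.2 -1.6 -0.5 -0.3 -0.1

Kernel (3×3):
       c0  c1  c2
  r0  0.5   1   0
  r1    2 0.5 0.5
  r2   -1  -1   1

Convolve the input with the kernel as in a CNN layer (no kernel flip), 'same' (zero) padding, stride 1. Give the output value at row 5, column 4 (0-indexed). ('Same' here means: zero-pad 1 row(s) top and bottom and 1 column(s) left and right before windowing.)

11.15

The receptive field on the zero-padded input at this output position is [5.1 3 -1.9 / 1.5 1.4 0.2 / -1.6 -0.5 -0.3]. Elementwise product with the kernel and sum: 5.1·0.5 + 3·1 + 1.5·2 + 1.4·0.5 + 0.2·0.5 + -1.6·-1 + -0.5·-1 + -0.3·1.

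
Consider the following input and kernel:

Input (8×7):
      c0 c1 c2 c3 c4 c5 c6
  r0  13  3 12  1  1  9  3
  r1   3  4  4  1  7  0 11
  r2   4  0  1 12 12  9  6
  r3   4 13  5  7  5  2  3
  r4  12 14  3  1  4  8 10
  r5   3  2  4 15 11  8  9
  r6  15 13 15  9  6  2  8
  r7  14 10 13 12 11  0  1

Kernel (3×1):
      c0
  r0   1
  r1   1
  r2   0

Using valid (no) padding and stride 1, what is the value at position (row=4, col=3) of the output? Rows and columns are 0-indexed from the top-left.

The receptive field on the input at this output position is [1 / 15 / 9]. Elementwise product with the kernel and sum: 1·1 + 15·1.

16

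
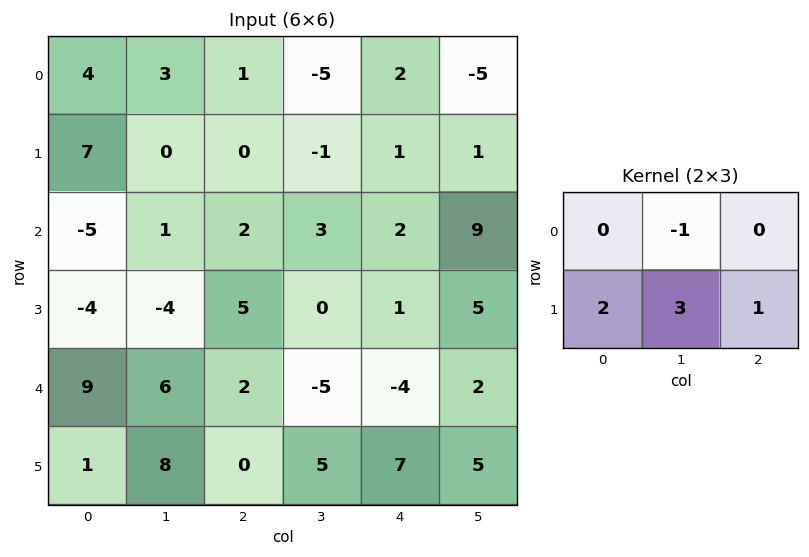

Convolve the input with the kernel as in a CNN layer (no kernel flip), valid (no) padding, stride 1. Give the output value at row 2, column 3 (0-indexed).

The receptive field on the input at this output position is [3 2 9 / 0 1 5]. Elementwise product with the kernel and sum: 2·-1 + 0·2 + 1·3 + 5·1.

6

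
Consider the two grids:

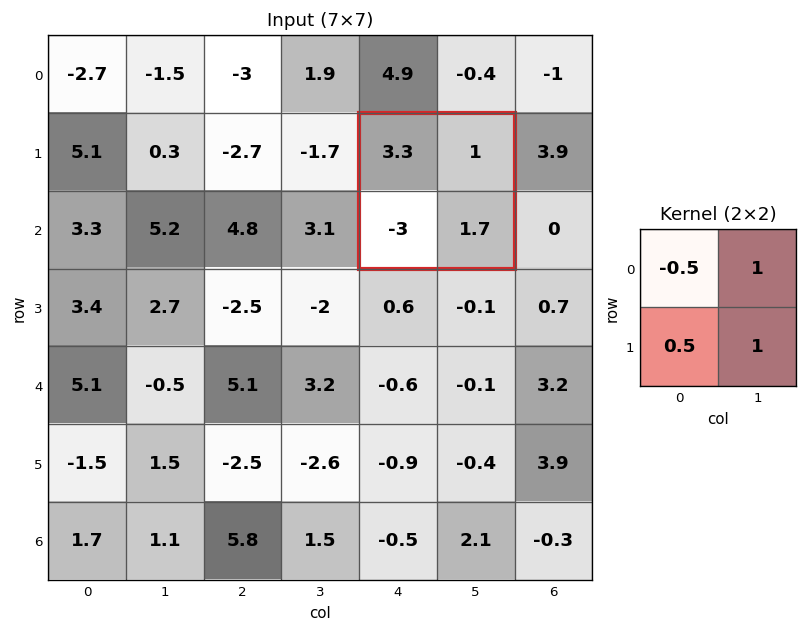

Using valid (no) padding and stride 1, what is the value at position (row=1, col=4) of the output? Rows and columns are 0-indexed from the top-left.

The receptive field on the input at this output position is [3.3 1 / -3 1.7]. Elementwise product with the kernel and sum: 3.3·-0.5 + 1·1 + -3·0.5 + 1.7·1.

-0.45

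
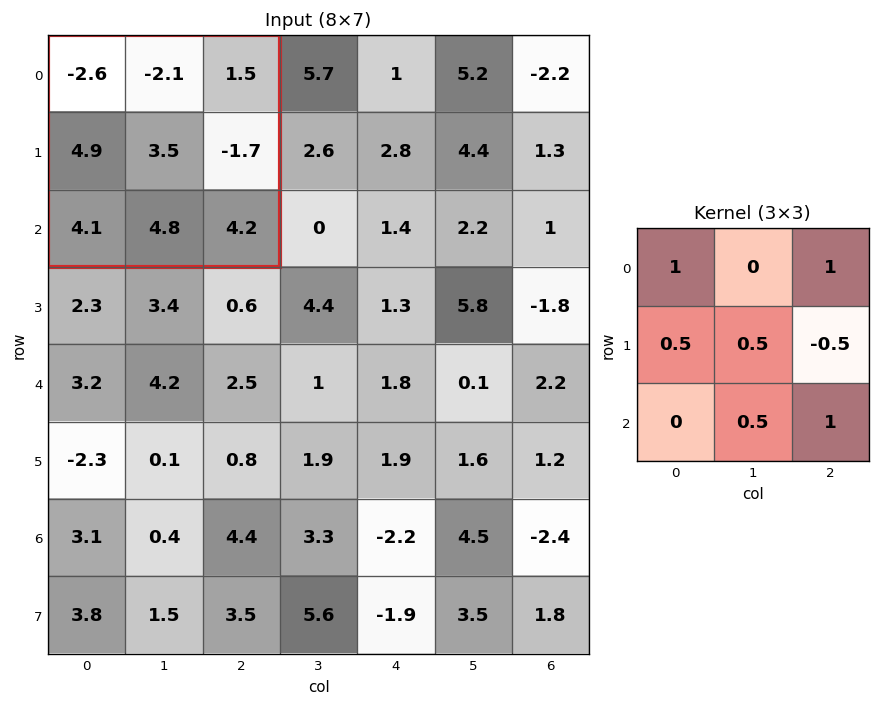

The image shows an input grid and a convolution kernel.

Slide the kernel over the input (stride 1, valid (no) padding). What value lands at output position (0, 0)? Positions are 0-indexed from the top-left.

The receptive field on the input at this output position is [-2.6 -2.1 1.5 / 4.9 3.5 -1.7 / 4.1 4.8 4.2]. Elementwise product with the kernel and sum: -2.6·1 + 1.5·1 + 4.9·0.5 + 3.5·0.5 + -1.7·-0.5 + 4.8·0.5 + 4.2·1.

10.55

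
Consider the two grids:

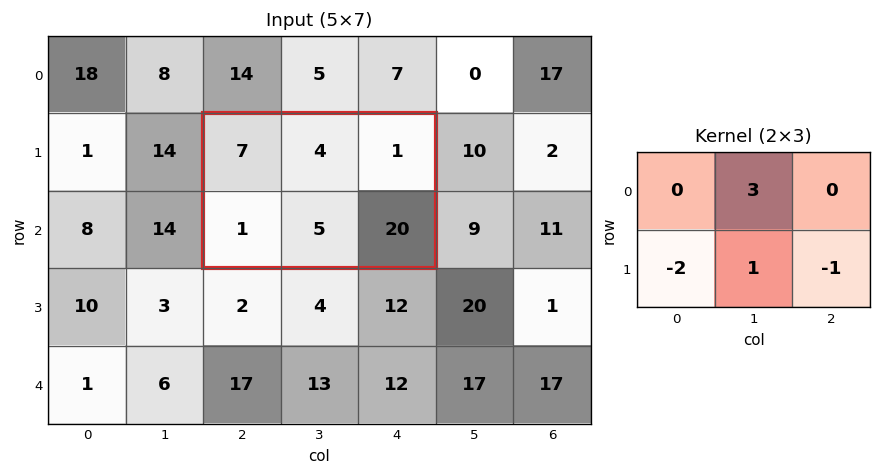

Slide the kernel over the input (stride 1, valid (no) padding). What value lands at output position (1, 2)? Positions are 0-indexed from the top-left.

The receptive field on the input at this output position is [7 4 1 / 1 5 20]. Elementwise product with the kernel and sum: 4·3 + 1·-2 + 5·1 + 20·-1.

-5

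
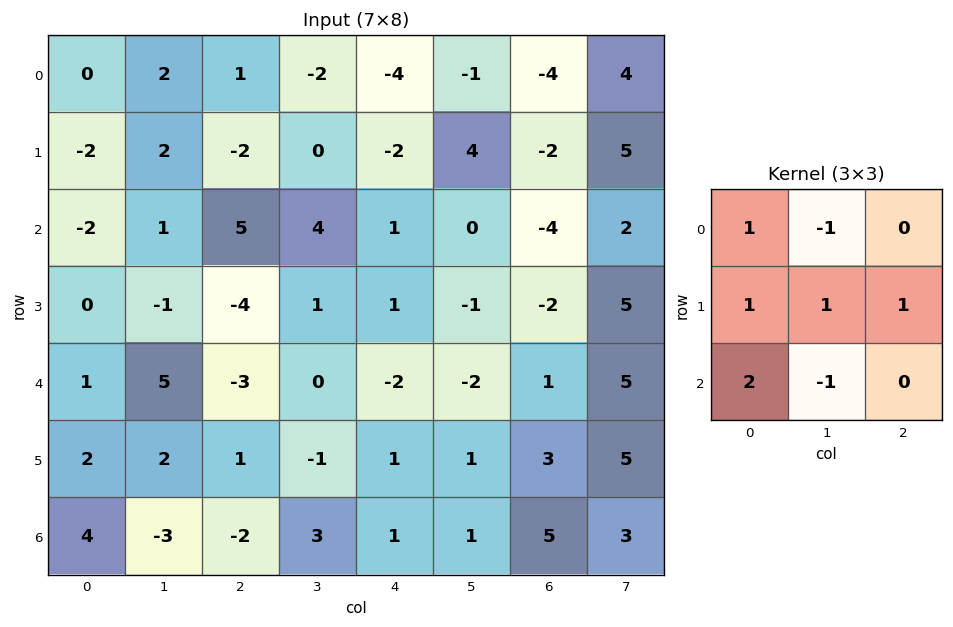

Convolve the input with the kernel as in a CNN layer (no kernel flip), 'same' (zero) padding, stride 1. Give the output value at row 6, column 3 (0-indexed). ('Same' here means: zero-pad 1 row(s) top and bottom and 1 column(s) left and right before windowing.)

4

The receptive field on the zero-padded input at this output position is [1 -1 1 / -2 3 1 / 0 0 0]. Elementwise product with the kernel and sum: 1·1 + -1·-1 + -2·1 + 3·1 + 1·1 + 0·2 + 0·-1.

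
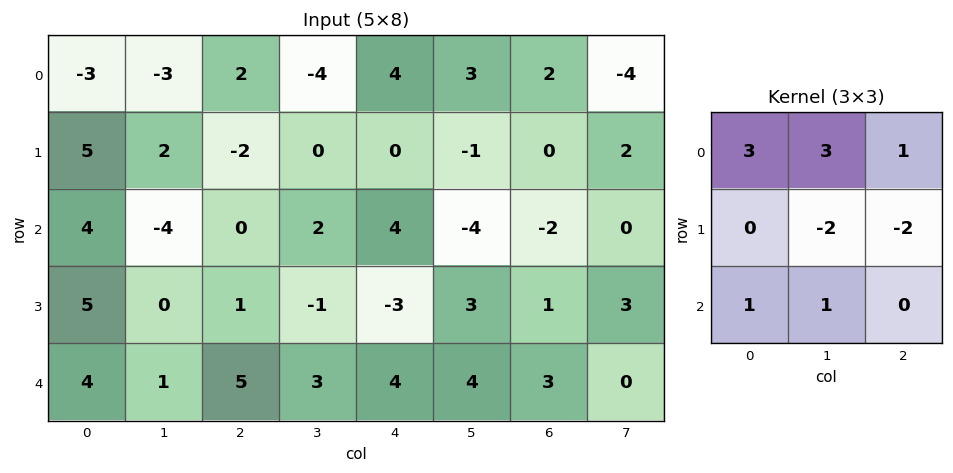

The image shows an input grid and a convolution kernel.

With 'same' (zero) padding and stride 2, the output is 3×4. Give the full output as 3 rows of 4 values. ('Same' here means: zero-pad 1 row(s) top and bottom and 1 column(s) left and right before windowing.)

17 4 -14 3
22 -3 -5 7
5 -14 -25 9

Output[0,0]: The receptive field on the zero-padded input at this output position is [0 0 0 / 0 -3 -3 / 0 5 2]. Elementwise product with the kernel and sum: 0·3 + 0·3 + 0·1 + -3·-2 + -3·-2 + 0·1 + 5·1.
Output[0,1]: The receptive field on the zero-padded input at this output position is [0 0 0 / -3 2 -4 / 2 -2 0]. Elementwise product with the kernel and sum: 0·3 + 0·3 + 0·1 + 2·-2 + -4·-2 + 2·1 + -2·1.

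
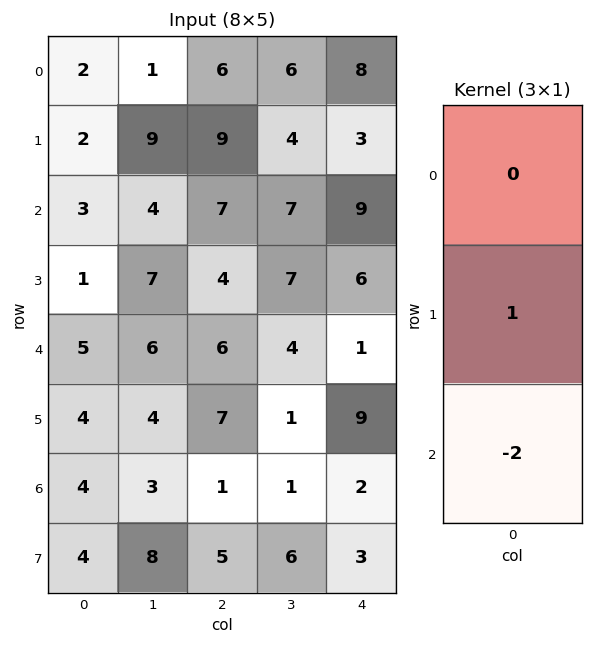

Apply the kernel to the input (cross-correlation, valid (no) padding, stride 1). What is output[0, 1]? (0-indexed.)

The receptive field on the input at this output position is [1 / 9 / 4]. Elementwise product with the kernel and sum: 9·1 + 4·-2.

1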